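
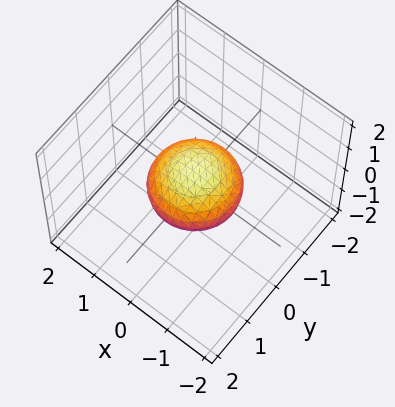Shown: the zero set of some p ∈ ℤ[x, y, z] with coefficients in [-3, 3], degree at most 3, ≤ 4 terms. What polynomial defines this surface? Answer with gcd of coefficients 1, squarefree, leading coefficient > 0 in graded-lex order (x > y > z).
First, deg p = 2.
Then, symmetries: rotational symmetry about the z-axis ⇒ p depends on x, y only through x² + y²; mirror symmetry z ↦ −z ⇒ only even powers of z.
Next, from the axis intercepts and sections: a circular section at z = 0 has radius exactly 1; among the integer gridlines, it crosses the x-axis at x ∈ {-1, 1}; among the integer gridlines, it crosses the y-axis at y ∈ {-1, 1}.
Finally, together with the visible shape, these determine p as stated.

x^2 + y^2 + 2*z^2 - 1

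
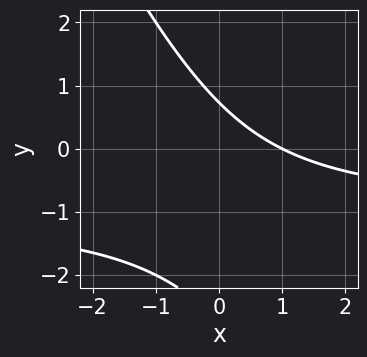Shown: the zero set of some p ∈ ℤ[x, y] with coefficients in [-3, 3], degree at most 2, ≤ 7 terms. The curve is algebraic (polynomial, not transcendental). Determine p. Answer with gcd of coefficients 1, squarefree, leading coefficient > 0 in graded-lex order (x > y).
(a) The degree is 2 — the shape is more complex than any degree-1 curve.
(b) From the visible intercepts: it meets the x-axis at x = 1 (among the integer gridlines).
(c) Putting this together gives p.

2*x*y + y^2 + 2*x + 2*y - 2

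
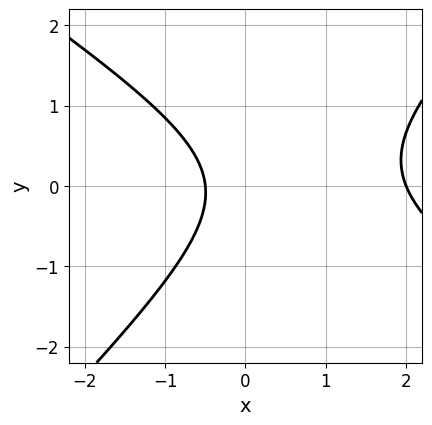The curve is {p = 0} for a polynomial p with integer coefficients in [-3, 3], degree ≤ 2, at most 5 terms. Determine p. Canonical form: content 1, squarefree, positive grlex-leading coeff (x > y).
2*x^2 + x*y - 3*y^2 - 3*x - 2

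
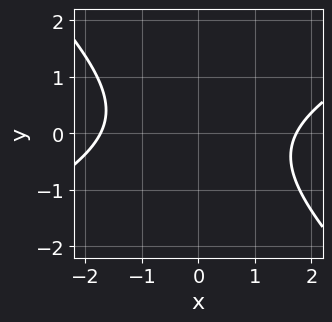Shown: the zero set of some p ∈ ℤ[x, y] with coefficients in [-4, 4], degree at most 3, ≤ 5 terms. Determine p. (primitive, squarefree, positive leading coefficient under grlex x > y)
x^2 - x*y - 2*y^2 - 3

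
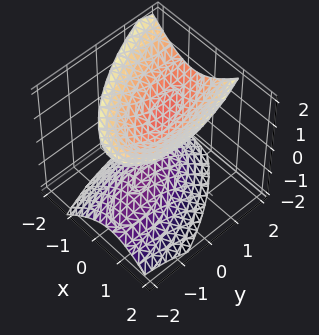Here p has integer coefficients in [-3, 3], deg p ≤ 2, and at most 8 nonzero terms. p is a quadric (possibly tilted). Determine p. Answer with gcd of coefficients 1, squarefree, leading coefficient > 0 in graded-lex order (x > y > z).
(a) There are 2 components.
(b) deg p = 2.
(c) From the visible intercepts: it misses every integer gridline on the x-axis; the surface avoids every integer y-axis point in the box.
(d) Together with the visible shape, these determine p as stated.

3*x^2 + 2*x*y + y^2 - y*z - 2*z^2 + 1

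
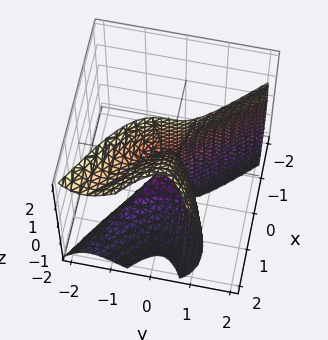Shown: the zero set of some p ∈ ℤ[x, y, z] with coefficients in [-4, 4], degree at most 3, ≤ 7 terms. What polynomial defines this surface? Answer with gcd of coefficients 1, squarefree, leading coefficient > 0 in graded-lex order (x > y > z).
The degree is 3 — a generic line meets the surface in up to 3 points.
From the axis intercepts and sections: one y-axis crossing is at y = 0; one x-axis crossing is at x = 0; every point of the z-axis in the box is on the surface.
The integer polynomial consistent with all of this is the stated p.

3*x*y^2 + x*z^2 + 3*y^3 - 3*x^2 - x*y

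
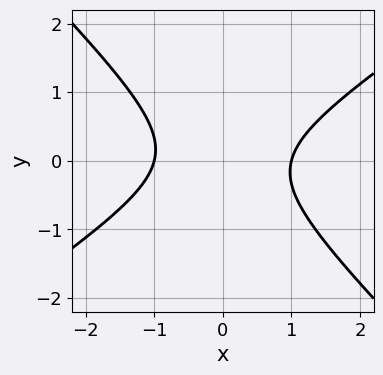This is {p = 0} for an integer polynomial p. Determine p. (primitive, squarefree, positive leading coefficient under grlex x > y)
Degree: the shape is more complex than any degree-1 curve, so deg p = 2.
Reading off the gridlines: among the integer gridlines, it crosses the x-axis at x ∈ {-1, 1}; no y-intercept at any integer in the box.
Solving for integer coefficients yields p as stated.

2*x^2 - x*y - 3*y^2 - 2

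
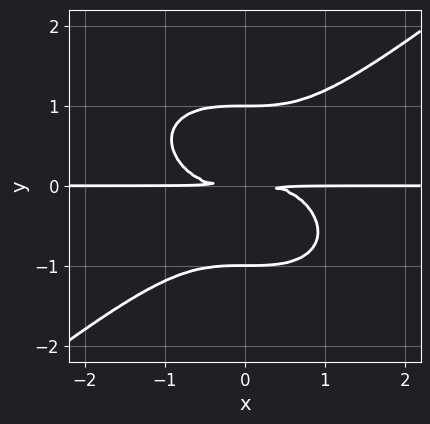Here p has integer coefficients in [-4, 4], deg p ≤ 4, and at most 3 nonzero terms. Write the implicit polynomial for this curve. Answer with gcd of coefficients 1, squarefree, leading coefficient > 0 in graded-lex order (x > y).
The degree is 4 — a generic line meets the curve in up to 4 points.
From the axis intercepts and sections: among the integer gridlines, it crosses the y-axis at y ∈ {-1, 1}; the visible x-axis segment lies entirely on the curve.
These observations pin down the coefficients.

x^3*y - 2*y^4 + 2*y^2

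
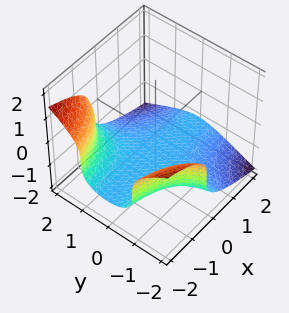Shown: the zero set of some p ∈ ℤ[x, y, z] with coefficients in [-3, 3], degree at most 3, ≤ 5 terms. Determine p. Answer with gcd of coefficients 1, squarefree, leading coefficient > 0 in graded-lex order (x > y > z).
x*y^2 + 2*z^3 + 2

(a) The degree is 3 — a generic line meets the surface in up to 3 points.
(b) Against the integer gridlines: it meets the z-axis at z = -1 (among the integer gridlines); it misses every integer gridline on the y-axis.
(c) Putting this together gives p.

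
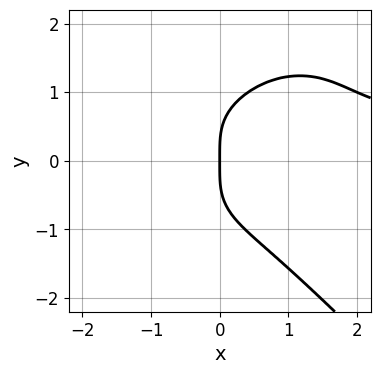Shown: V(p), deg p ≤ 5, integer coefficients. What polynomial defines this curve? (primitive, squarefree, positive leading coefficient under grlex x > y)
2*x^3*y + 2*y^4 - x^3 - 2*x*y^2 - 3*x

1. The degree is 4 — no degree-3 curve has this shape.
2. Checking where it meets the axes: it crosses the x-axis at the gridline x = 0; it meets the y-axis at y = 0 (among the integer gridlines).
3. Fitting integer coefficients to these (and the overall shape) gives p.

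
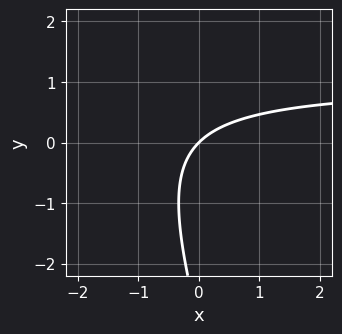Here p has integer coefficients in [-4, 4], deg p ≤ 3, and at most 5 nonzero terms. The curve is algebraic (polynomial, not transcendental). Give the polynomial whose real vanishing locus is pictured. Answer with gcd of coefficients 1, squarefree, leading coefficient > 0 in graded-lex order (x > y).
3*x*y + y^2 - 3*x + 3*y

First, deg p = 2. No degree-1 curve has this shape.
Then, reading off the gridlines: it meets the y-axis at y = 0 (among the integer gridlines); one x-axis crossing is at x = 0.
Finally, together with the visible shape, these determine p as stated.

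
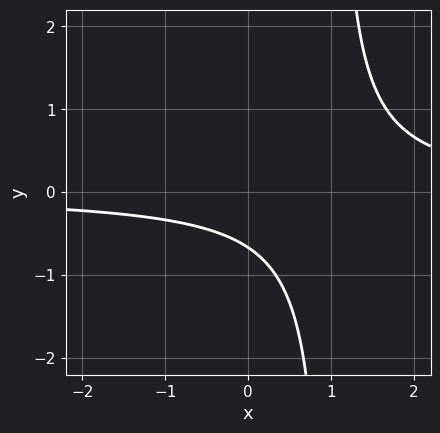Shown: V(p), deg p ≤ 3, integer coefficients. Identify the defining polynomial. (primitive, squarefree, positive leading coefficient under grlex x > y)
First, deg p = 2. The shape is more complex than any degree-1 curve.
Then, from the visible intercepts: no x-intercept at any integer in the box.
Finally, putting this together gives p.

3*x*y - 3*y - 2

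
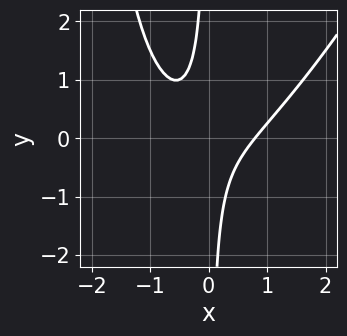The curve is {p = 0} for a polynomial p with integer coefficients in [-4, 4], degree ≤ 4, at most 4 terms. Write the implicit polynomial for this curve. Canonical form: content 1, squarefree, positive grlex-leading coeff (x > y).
(a) deg p = 3.
(b) From the visible intercepts: it misses every integer gridline on the y-axis.
(c) Assembling these constraints gives the stated polynomial.

2*x^3 - x^2*y - 3*x*y - 1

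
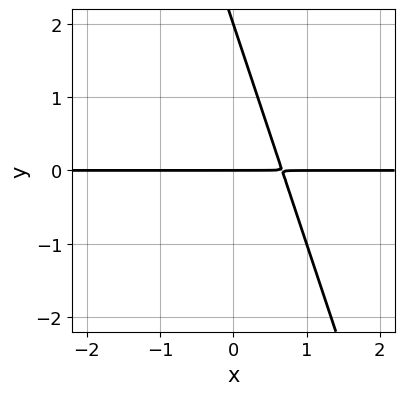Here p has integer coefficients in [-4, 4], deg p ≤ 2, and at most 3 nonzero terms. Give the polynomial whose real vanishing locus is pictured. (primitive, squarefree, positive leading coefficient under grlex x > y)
3*x*y + y^2 - 2*y

First, the degree is 2 — a generic line meets the curve in up to 2 points.
Then, against the integer gridlines: the y-axis gridline crossings are at y ∈ {0, 2}; the visible x-axis segment lies entirely on the curve.
Finally, together with the visible shape, these determine p as stated.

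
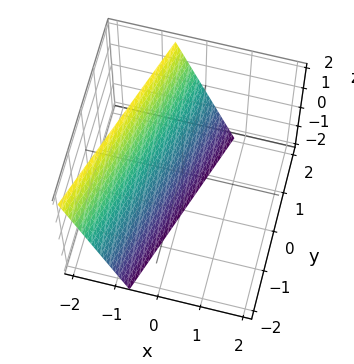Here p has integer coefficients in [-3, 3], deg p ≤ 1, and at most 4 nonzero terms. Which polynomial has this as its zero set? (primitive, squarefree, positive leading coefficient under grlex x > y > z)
Degree: every cross-section is a straight line — this is a plane, so deg p = 1.
Checking where it meets the axes: it crosses the y-axis at the gridline y = 2; one z-axis crossing is at z = -2.
Assembling these constraints gives the stated polynomial.

3*x - y + z + 2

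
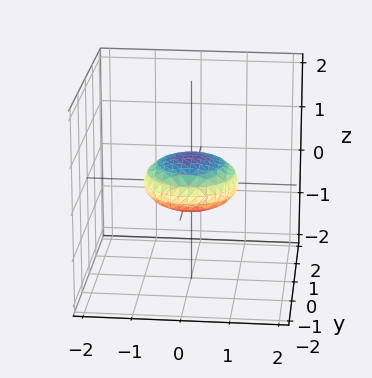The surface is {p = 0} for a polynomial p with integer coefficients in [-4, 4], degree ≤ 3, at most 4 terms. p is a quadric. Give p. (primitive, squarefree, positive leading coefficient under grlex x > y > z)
1. The degree is 2 — a closed, bounded, convex surface; a quadric.
2. Symmetries: the z-axis is an axis of rotation, so x and y enter only as x² + y²; mirror symmetry z ↦ −z ⇒ only even powers of z.
3. Observable constraints: a circular section at z = 0 has radius exactly 1; among the integer gridlines, it crosses the x-axis at x ∈ {-1, 1}; the y-axis gridline crossings are at y ∈ {-1, 1}.
4. Matching integer coefficients to the picture gives p.

x^2 + y^2 + 3*z^2 - 1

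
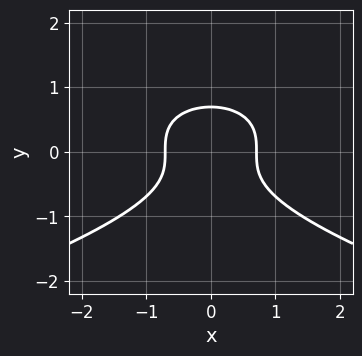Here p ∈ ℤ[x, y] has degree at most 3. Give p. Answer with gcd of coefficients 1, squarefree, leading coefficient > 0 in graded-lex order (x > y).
First, degree: the shape is more complex than any degree-2 curve, so deg p = 3.
Then, symmetries: it's symmetric under x → −x, forcing even powers of x.
Finally, solving for integer coefficients yields p as stated.

3*y^3 + 2*x^2 - 1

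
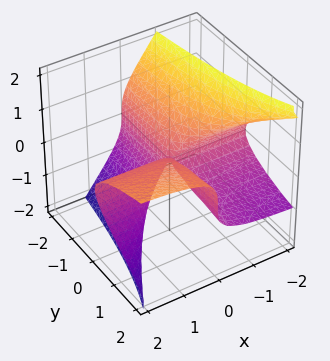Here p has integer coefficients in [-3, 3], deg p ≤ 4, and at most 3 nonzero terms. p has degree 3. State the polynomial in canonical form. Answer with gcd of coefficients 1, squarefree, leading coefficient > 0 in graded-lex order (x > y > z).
3*x*z^2 + 2*z^3 - 2*x*y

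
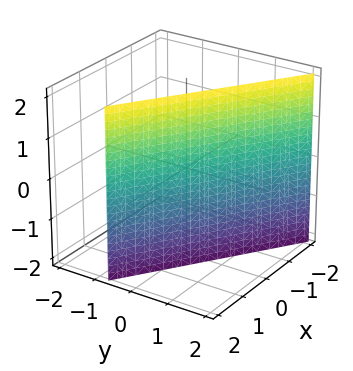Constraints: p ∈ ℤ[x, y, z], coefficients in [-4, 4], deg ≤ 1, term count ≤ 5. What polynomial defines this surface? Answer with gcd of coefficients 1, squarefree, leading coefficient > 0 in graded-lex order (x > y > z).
2*x + 3*y - 2

1. deg p = 1. The surface is flat (a plane).
2. Checking where it meets the axes: it meets the x-axis at x = 1 (among the integer gridlines); no z-intercept at any integer in the box.
3. Assembling these constraints gives the stated polynomial.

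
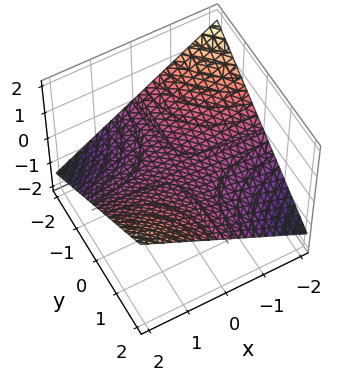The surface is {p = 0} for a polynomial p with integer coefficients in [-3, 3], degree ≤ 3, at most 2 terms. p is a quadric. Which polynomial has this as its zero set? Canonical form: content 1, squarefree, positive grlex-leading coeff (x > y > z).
x*y - 3*z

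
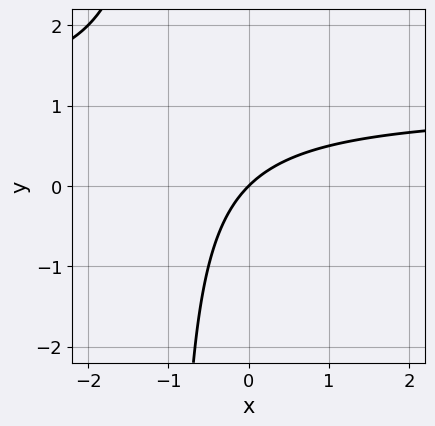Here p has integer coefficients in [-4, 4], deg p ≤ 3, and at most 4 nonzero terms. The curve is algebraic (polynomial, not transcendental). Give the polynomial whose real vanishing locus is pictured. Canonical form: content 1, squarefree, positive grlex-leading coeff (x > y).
First, degree: no degree-1 curve has this shape, so deg p = 2.
Then, from the visible intercepts: one x-axis crossing is at x = 0; it crosses the y-axis at the gridline y = 0.
Finally, the integer polynomial consistent with all of this is the stated p.

x*y - x + y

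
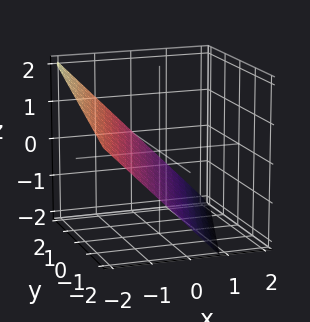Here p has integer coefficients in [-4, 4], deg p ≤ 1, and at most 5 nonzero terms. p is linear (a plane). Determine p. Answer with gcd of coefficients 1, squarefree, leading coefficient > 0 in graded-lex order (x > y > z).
3*x - y + 3*z + 2

1. The degree is 1 — the surface is flat (a plane).
2. From the visible intercepts: it meets the y-axis at y = 2 (among the integer gridlines).
3. Together with the visible shape, these determine p as stated.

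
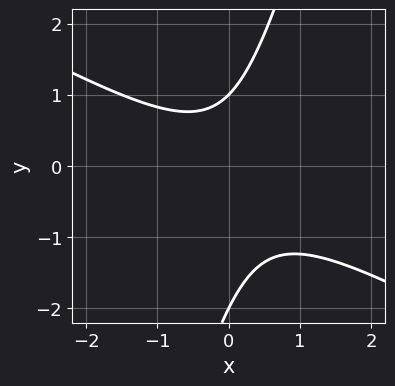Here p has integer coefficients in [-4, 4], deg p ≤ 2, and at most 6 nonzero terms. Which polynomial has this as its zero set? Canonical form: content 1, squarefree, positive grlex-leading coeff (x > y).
2*x^2 + 3*x*y - y^2 - y + 2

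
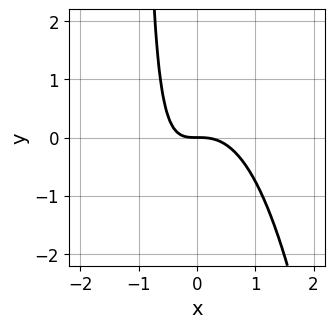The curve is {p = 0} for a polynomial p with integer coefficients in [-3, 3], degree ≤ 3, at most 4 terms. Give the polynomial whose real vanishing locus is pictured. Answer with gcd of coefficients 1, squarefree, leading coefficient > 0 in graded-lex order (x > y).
3*x^3 + 2*x*y + 2*y

1. The degree is 3 — a generic line meets the curve in up to 3 points.
2. Observable constraints: one y-axis crossing is at y = 0; one x-axis crossing is at x = 0.
3. These observations pin down the coefficients.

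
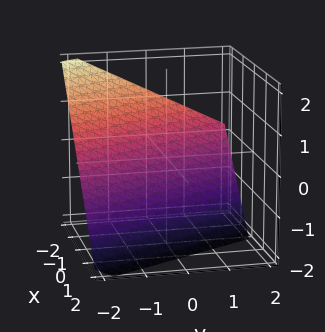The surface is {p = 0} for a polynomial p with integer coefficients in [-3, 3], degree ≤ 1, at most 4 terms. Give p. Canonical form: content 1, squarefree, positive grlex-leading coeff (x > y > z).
1. The degree is 1 — every cross-section is a straight line — this is a plane.
2. Reading off the gridlines: it crosses the y-axis at the gridline y = -2; it crosses the z-axis at the gridline z = -1; one x-axis crossing is at x = -1.
3. Putting this together gives p.

2*x + y + 2*z + 2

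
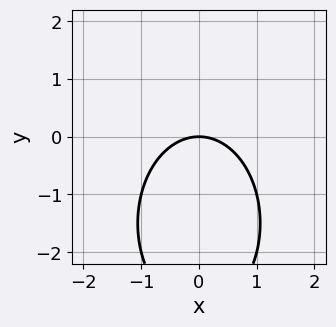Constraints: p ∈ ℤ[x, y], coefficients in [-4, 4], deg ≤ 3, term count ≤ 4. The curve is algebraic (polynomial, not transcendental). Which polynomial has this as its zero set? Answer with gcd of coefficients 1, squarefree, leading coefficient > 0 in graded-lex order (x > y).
2*x^2 + y^2 + 3*y

First, degree: the shape is more complex than any degree-1 curve, so deg p = 2.
Next, symmetries: the x ↦ −x reflection is a symmetry, so x appears only in even powers.
Then, observable constraints: it crosses the y-axis at the gridline y = 0; it crosses the x-axis at the gridline x = 0.
Finally, these observations pin down the coefficients.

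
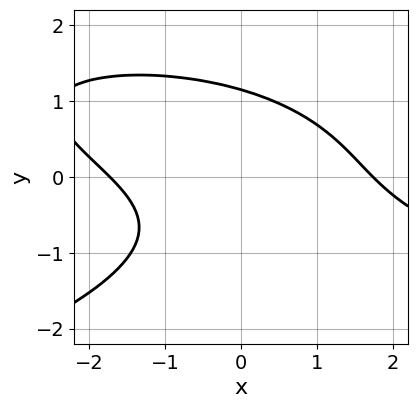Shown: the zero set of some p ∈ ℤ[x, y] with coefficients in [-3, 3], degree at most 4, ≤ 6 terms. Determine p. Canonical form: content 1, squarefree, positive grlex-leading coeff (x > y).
(a) The degree is 3 — no degree-2 curve has this shape.
(b) Solving for integer coefficients yields p as stated.

2*y^3 + x^2 + 2*x*y - 3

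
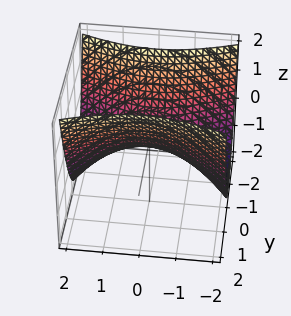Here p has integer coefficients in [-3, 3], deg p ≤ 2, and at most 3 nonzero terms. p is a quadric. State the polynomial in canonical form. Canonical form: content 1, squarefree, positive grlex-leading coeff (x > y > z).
The degree is 2 — a saddle surface; a quadric.
Symmetries: it's symmetric under y → −y, forcing even powers of y; the x ↦ −x reflection is a symmetry, so x appears only in even powers.
From the visible intercepts: it meets the x-axis at x = 0 (among the integer gridlines); one y-axis crossing is at y = 0; it meets the z-axis at z = 0 (among the integer gridlines).
Putting this together gives p.

x^2 - 3*y^2 + 3*z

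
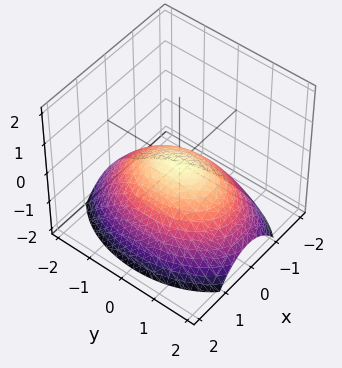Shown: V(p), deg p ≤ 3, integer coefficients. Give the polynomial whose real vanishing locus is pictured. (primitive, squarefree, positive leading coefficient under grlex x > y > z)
First, degree: a paraboloid; a quadric, so deg p = 2.
Next, symmetries: the x ↦ −x reflection is a symmetry, so x appears only in even powers; it's symmetric under y → −y, forcing even powers of y.
Next, from the visible intercepts: it meets the x-axis at x = 0 (among the integer gridlines); it meets the z-axis at z = 0 (among the integer gridlines); it crosses the y-axis at the gridline y = 0.
Finally, assembling these constraints gives the stated polynomial.

2*x^2 + y^2 + 3*z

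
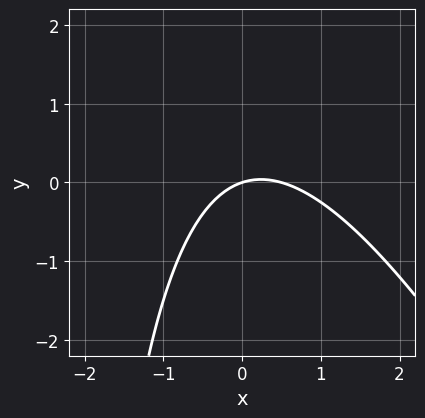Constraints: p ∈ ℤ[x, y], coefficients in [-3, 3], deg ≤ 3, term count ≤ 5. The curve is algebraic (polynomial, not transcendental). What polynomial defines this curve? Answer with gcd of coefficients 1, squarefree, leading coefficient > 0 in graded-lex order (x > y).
The degree is 2 — the shape is more complex than any degree-1 curve.
Observable constraints: one y-axis crossing is at y = 0; it crosses the x-axis at the gridline x = 0.
Together with the visible shape, these determine p as stated.

2*x^2 + x*y - x + 3*y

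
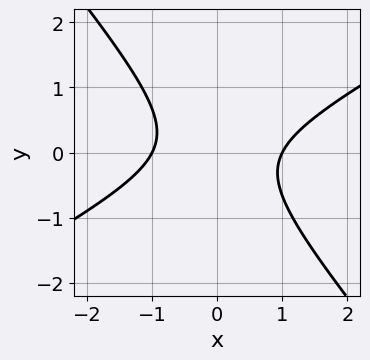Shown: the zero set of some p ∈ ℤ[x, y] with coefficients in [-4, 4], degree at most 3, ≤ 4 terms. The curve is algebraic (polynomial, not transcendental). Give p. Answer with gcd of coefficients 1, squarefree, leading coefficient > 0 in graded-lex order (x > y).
(a) deg p = 2. A generic line meets the curve in up to 2 points.
(b) Observable constraints: no y-intercept at any integer in the box; among the integer gridlines, it crosses the x-axis at x ∈ {-1, 1}.
(c) Fitting integer coefficients to these (and the overall shape) gives p.

2*x^2 - 2*x*y - 3*y^2 - 2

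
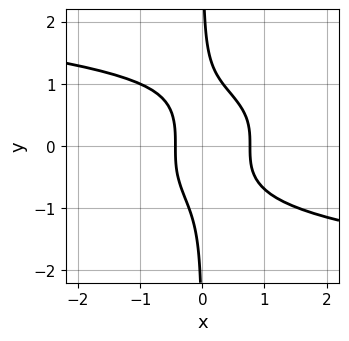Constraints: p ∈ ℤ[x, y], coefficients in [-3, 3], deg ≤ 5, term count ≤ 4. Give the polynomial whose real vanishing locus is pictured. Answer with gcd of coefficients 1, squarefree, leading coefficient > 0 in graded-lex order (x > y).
3*x*y^3 + 3*x^2 - x - 1

First, deg p = 4.
Next, checking where it meets the axes: no y-intercept at any integer in the box.
Finally, putting this together gives p.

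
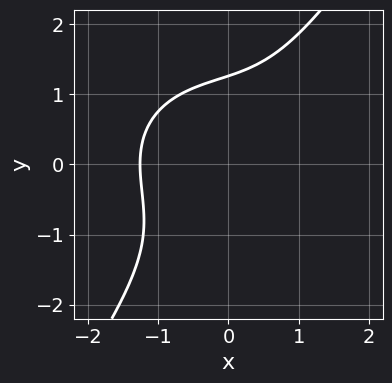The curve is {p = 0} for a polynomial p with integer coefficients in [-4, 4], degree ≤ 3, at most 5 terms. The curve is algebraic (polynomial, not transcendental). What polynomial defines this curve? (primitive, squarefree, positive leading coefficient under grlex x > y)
The degree is 3 — no degree-2 curve has this shape.
Solving for integer coefficients yields p as stated.

x^3 + x*y^2 - y^3 + 2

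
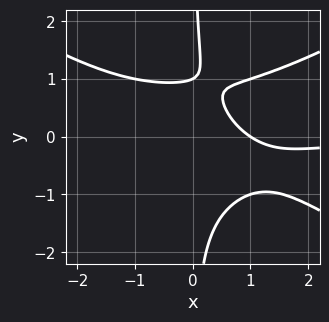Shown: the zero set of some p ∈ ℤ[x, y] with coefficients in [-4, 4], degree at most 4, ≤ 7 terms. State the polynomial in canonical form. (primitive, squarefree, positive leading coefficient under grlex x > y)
x^3*y - 3*x*y^3 + 2*x + 2*y - 2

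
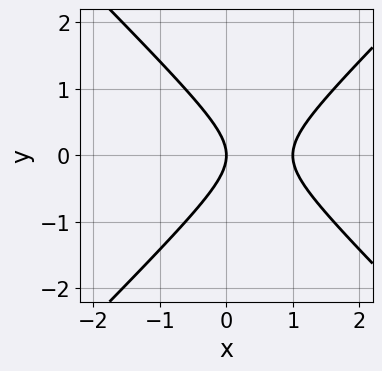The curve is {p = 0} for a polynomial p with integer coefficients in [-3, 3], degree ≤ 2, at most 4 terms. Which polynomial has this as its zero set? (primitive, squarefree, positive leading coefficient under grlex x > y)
1. deg p = 2.
2. Symmetries: it's symmetric under y → −y, forcing even powers of y.
3. Checking where it meets the axes: the x-axis gridline crossings are at x ∈ {0, 1}; it meets the y-axis at y = 0 (among the integer gridlines).
4. Solving for integer coefficients yields p as stated.

x^2 - y^2 - x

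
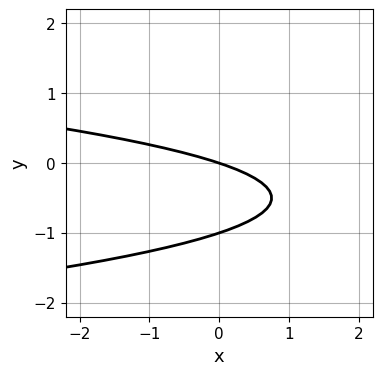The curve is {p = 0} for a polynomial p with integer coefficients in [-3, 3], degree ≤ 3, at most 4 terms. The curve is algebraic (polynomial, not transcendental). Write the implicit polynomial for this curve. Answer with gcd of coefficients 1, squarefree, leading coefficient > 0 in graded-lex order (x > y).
3*y^2 + x + 3*y

1. The degree is 2 — no degree-1 curve has this shape.
2. Against the integer gridlines: the y-axis gridline crossings are at y ∈ {-1, 0}; it crosses the x-axis at the gridline x = 0.
3. Together with the visible shape, these determine p as stated.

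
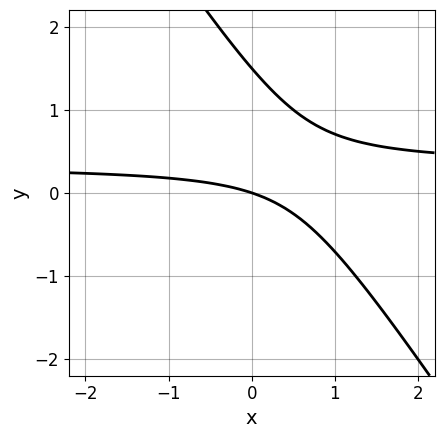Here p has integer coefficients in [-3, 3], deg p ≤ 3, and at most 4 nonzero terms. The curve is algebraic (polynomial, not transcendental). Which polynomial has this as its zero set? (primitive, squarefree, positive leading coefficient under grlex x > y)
3*x*y + 2*y^2 - x - 3*y

(a) Degree: a generic line meets the curve in up to 2 points, so deg p = 2.
(b) Observable constraints: it crosses the y-axis at the gridline y = 0; it meets the x-axis at x = 0 (among the integer gridlines).
(c) These observations pin down the coefficients.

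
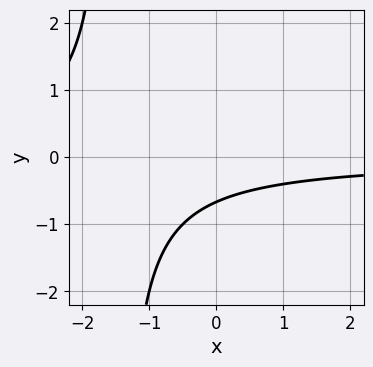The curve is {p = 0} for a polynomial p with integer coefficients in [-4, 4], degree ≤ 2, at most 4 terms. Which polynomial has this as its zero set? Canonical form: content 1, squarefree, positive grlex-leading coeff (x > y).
2*x*y + 3*y + 2

The degree is 2 — no degree-1 curve has this shape.
Reading off the gridlines: it misses every integer gridline on the x-axis.
Matching integer coefficients to the picture gives p.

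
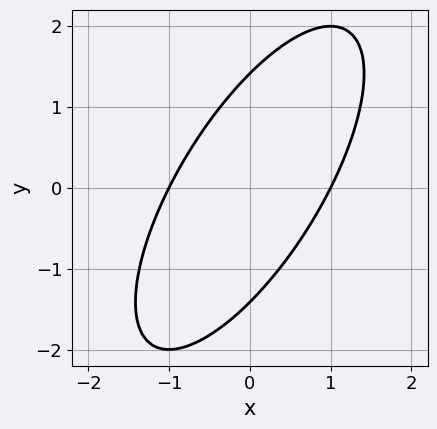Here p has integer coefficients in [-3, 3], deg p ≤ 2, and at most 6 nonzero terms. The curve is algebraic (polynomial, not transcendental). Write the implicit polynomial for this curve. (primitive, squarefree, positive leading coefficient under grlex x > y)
2*x^2 - 2*x*y + y^2 - 2

First, the degree is 2 — no degree-1 curve has this shape.
Then, from the visible intercepts: the x-axis gridline crossings are at x ∈ {-1, 1}.
Finally, fitting integer coefficients to these (and the overall shape) gives p.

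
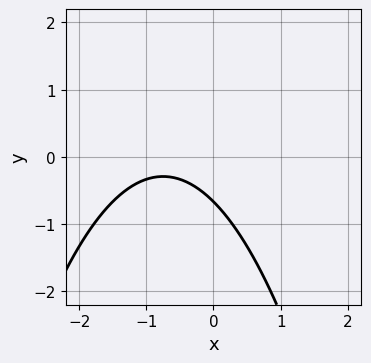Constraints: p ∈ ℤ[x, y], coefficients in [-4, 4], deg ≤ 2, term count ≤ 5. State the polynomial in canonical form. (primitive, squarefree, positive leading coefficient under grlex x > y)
(a) deg p = 2. A generic line meets the curve in up to 2 points.
(b) From the visible intercepts: the curve avoids every integer x-axis point in the box.
(c) These observations pin down the coefficients.

2*x^2 + 3*x + 3*y + 2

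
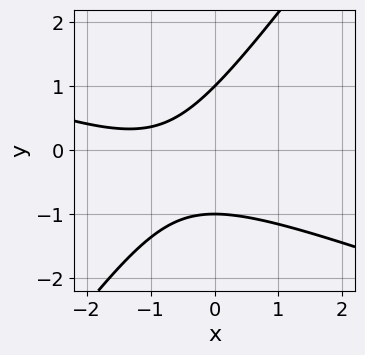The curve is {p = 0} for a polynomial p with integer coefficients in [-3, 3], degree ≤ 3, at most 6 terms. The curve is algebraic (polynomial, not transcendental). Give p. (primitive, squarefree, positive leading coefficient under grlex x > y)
(a) The degree is 2 — the shape is more complex than any degree-1 curve.
(b) From the axis intercepts and sections: it misses every integer gridline on the x-axis; the y-axis gridline crossings are at y ∈ {-1, 1}.
(c) Solving for integer coefficients yields p as stated.

x^2 + 2*x*y - 2*y^2 + 2*x + 2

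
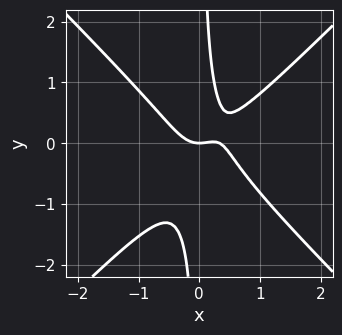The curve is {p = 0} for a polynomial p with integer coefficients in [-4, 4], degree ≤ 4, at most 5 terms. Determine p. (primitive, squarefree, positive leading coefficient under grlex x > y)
3*x^3 - 3*x*y^2 - x^2 - x*y + y

(a) The degree is 3 — the shape is more complex than any degree-2 curve.
(b) Observable constraints: it crosses the y-axis at the gridline y = 0; it crosses the x-axis at the gridline x = 0.
(c) The integer polynomial consistent with all of this is the stated p.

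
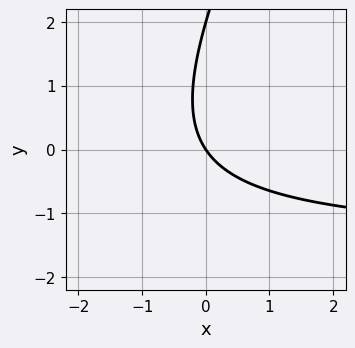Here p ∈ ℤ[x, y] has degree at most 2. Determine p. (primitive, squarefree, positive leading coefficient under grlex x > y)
(a) The degree is 2 — no degree-1 curve has this shape.
(b) Observable constraints: one x-axis crossing is at x = 0; the y-axis gridline crossings are at y ∈ {0, 2}.
(c) Solving for integer coefficients yields p as stated.

2*x*y - y^2 + 3*x + 2*y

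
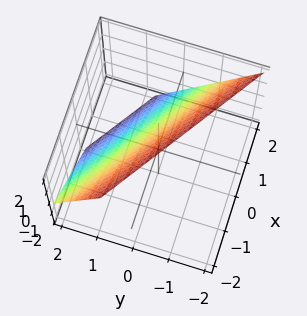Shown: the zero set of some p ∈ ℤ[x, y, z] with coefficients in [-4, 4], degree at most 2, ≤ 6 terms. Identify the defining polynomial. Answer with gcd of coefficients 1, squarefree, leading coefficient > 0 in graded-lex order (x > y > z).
2*x + 3*y + 2*z - 2

1. Degree: the surface is flat (a plane), so deg p = 1.
2. Observable constraints: it meets the z-axis at z = 1 (among the integer gridlines); it meets the x-axis at x = 1 (among the integer gridlines).
3. These observations pin down the coefficients.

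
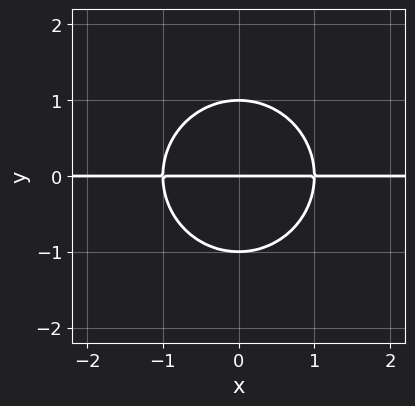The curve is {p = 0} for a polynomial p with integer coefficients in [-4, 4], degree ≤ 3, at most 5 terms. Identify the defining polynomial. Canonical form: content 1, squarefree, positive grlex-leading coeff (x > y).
x^2*y + y^3 - y

deg p = 3. No degree-2 curve has this shape.
Symmetries: mirror symmetry x ↦ −x ⇒ only even powers of x.
Checking where it meets the axes: among the integer gridlines, it crosses the y-axis at y ∈ {-1, 0, 1}; the visible x-axis segment lies entirely on the curve.
Fitting integer coefficients to these (and the overall shape) gives p.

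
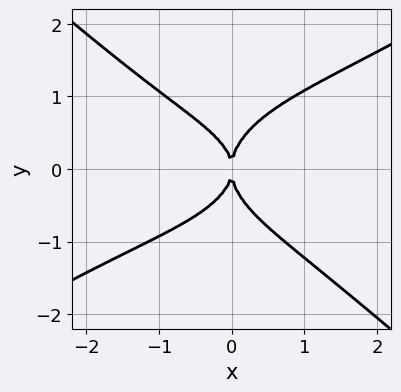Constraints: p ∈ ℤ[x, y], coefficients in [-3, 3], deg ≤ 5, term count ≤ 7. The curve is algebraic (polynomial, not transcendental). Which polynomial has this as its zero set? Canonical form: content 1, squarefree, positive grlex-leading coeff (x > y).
x^4 - x^3*y - 3*y^4 + x*y^2 + 3*x^2

Degree: the shape is more complex than any degree-3 curve, so deg p = 4.
Observable constraints: it crosses the y-axis at the gridline y = 0; one x-axis crossing is at x = 0.
Together with the visible shape, these determine p as stated.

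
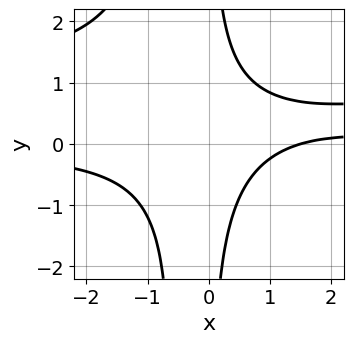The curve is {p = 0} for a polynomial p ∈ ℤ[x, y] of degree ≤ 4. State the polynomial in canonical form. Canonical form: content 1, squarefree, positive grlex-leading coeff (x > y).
3*x^2*y^2 - 3*x^2*y + 2*x*y^2 + 2*x - 3

1. Degree: no degree-3 curve has this shape, so deg p = 4.
2. Against the integer gridlines: it misses every integer gridline on the y-axis.
3. Fitting integer coefficients to these (and the overall shape) gives p.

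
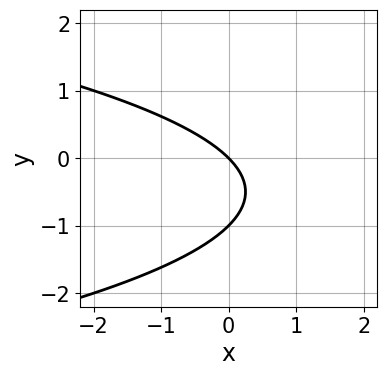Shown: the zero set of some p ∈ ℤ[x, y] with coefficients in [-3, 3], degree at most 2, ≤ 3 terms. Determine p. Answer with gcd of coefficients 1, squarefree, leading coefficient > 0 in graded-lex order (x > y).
y^2 + x + y

(a) Degree: a generic line meets the curve in up to 2 points, so deg p = 2.
(b) From the visible intercepts: among the integer gridlines, it crosses the y-axis at y ∈ {-1, 0}; it crosses the x-axis at the gridline x = 0.
(c) Solving for integer coefficients yields p as stated.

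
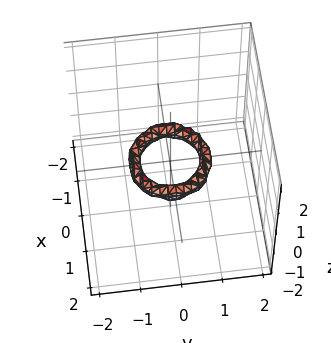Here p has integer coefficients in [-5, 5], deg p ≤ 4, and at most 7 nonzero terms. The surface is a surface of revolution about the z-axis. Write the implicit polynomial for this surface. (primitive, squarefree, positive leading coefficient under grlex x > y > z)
(a) Degree: a generic line meets the surface in up to 4 points, so deg p = 4.
(b) Symmetries: rotational symmetry about the z-axis ⇒ p depends on x, y only through x² + y².
(c) Reading off the gridlines: a circular section at z = 0 has radius between 0 and 1; the y-axis gridline crossings are at y ∈ {-1, 1}; the surface avoids every integer z-axis point in the box; among the integer gridlines, it crosses the x-axis at x ∈ {-1, 1}.
(d) Putting this together gives p.

2*x^4 + 4*x^2*y^2 + 2*y^4 - 3*x^2 - 3*y^2 + 2*z^2 + 1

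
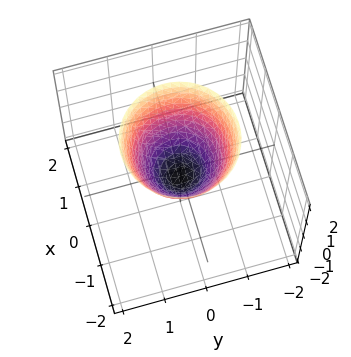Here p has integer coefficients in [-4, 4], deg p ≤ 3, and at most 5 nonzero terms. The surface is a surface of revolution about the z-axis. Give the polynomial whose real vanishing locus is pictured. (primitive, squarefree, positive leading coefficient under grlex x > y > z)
The degree is 2 — no degree-1 surface has this shape.
Symmetries: rotational symmetry about the z-axis ⇒ p depends on x, y only through x² + y².
From the visible intercepts: a circular section at z = 1 has radius exactly 1.
Putting this together gives p.

3*x^2 + 3*y^2 - 2*z - 1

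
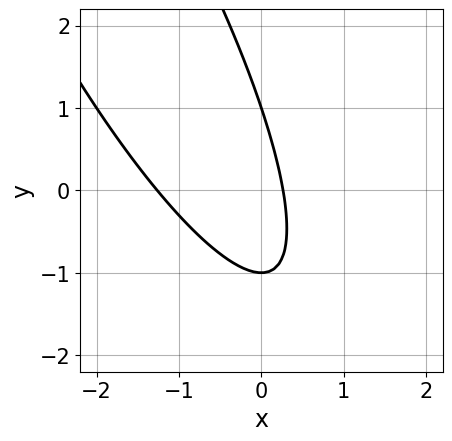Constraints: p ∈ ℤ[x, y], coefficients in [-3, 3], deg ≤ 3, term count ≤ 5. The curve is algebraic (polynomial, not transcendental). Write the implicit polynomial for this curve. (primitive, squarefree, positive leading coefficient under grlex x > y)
3*x^2 + 3*x*y + y^2 + 3*x - 1

(a) Degree: the shape is more complex than any degree-1 curve, so deg p = 2.
(b) Against the integer gridlines: among the integer gridlines, it crosses the y-axis at y ∈ {-1, 1}.
(c) Matching integer coefficients to the picture gives p.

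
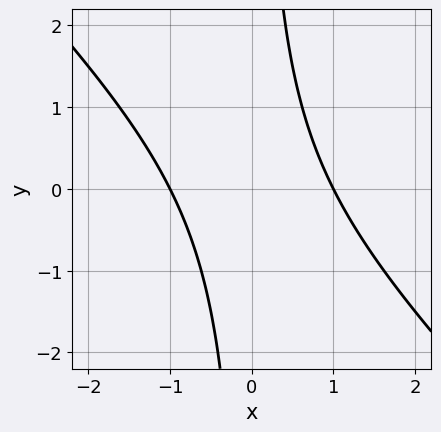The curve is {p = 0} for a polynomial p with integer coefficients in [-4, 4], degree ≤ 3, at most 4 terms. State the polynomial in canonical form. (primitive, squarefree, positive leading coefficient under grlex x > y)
1. Degree: no degree-1 curve has this shape, so deg p = 2.
2. Checking where it meets the axes: the x-axis gridline crossings are at x ∈ {-1, 1}; it misses every integer gridline on the y-axis.
3. Matching integer coefficients to the picture gives p.

x^2 + x*y - 1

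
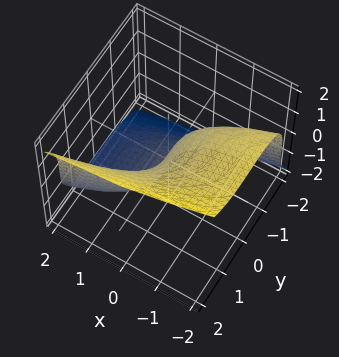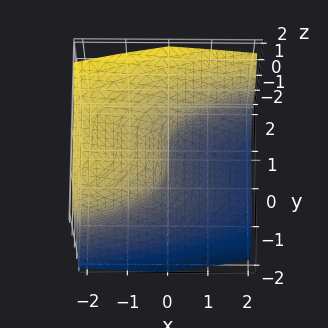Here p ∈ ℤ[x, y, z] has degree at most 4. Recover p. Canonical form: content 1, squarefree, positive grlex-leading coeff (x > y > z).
First, deg p = 3.
Next, observable constraints: one z-axis crossing is at z = 0; it meets the y-axis at y = 0 (among the integer gridlines); it meets the x-axis at x = 0 (among the integer gridlines).
Finally, putting this together gives p.

y^3 - z^3 - 2*x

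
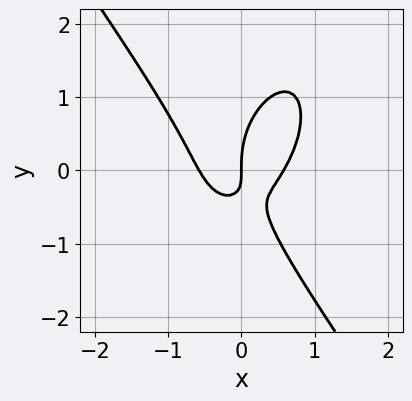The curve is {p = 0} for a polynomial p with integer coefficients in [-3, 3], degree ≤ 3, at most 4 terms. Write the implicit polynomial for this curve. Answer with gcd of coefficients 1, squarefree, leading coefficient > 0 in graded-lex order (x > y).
3*x^3 + y^3 - 2*x*y - x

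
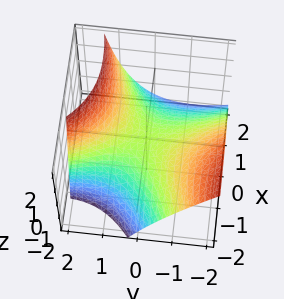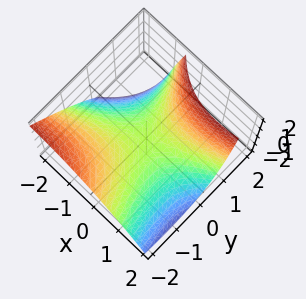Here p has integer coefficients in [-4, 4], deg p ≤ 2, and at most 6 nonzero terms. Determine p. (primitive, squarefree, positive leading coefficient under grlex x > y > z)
deg p = 2. The shape is more complex than any degree-1 surface.
From the visible intercepts: it crosses the y-axis at the gridline y = 0; it crosses the z-axis at the gridline z = 0; it meets the x-axis at x = 0 (among the integer gridlines).
Together with the visible shape, these determine p as stated.

x^2 - 2*x*y - y^2 - y*z + 3*z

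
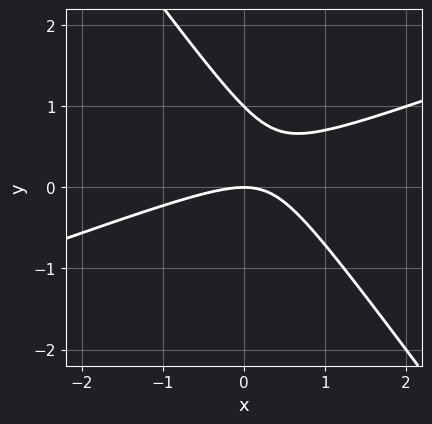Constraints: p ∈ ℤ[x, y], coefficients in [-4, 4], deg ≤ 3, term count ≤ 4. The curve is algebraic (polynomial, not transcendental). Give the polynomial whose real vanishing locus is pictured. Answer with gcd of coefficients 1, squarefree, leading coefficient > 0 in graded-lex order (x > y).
x^2 - 2*x*y - 2*y^2 + 2*y

(a) The degree is 2 — a generic line meets the curve in up to 2 points.
(b) From the axis intercepts and sections: it meets the x-axis at x = 0 (among the integer gridlines); the y-axis gridline crossings are at y ∈ {0, 1}.
(c) Together with the visible shape, these determine p as stated.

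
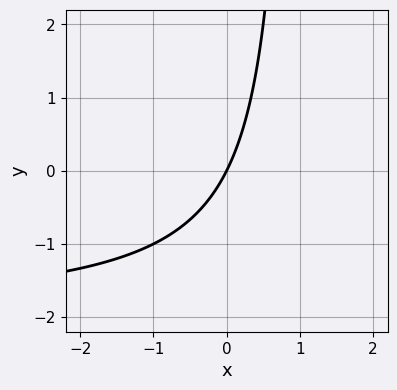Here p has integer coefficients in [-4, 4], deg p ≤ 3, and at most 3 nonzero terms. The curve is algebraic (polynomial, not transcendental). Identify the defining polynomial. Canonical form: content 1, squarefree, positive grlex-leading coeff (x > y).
x*y + 2*x - y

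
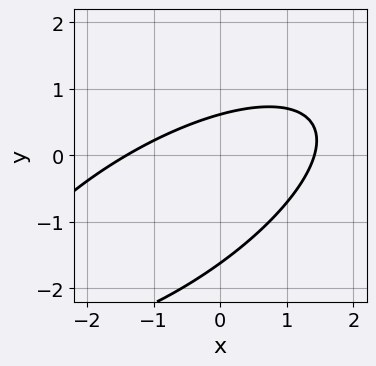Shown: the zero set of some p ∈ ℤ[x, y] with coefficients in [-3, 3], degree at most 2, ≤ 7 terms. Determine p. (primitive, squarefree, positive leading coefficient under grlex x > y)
x^2 - 2*x*y + 2*y^2 + 2*y - 2

First, degree: the shape is more complex than any degree-1 curve, so deg p = 2.
Finally, solving for integer coefficients yields p as stated.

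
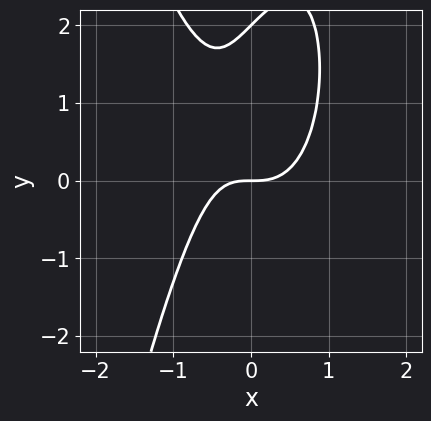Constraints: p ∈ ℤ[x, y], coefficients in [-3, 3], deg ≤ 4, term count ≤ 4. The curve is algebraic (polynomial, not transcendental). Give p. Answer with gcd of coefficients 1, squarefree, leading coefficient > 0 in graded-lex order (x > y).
deg p = 3. The shape is more complex than any degree-2 curve.
From the axis intercepts and sections: the y-axis gridline crossings are at y ∈ {0, 2}; one x-axis crossing is at x = 0.
Putting this together gives p.

3*x^3 - x*y + y^2 - 2*y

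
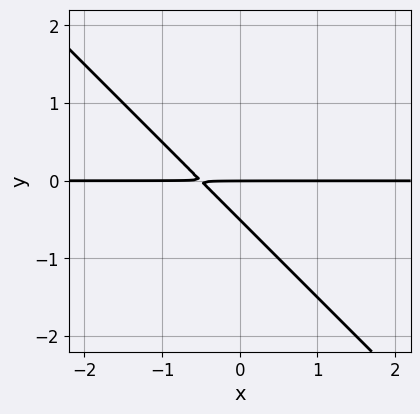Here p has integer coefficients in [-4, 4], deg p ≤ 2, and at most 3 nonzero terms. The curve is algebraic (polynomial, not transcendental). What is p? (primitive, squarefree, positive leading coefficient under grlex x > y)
2*x*y + 2*y^2 + y

1. The degree is 2 — the shape is more complex than any degree-1 curve.
2. From the visible intercepts: every point of the x-axis in the box is on the curve; one y-axis crossing is at y = 0.
3. Matching integer coefficients to the picture gives p.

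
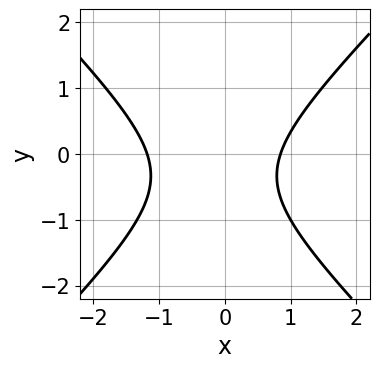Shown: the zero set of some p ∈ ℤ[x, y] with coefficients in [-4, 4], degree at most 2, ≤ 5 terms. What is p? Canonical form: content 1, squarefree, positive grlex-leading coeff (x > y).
3*x^2 - 3*y^2 + x - 2*y - 3

The degree is 2 — no degree-1 curve has this shape.
From the visible intercepts: no y-intercept at any integer in the box.
Solving for integer coefficients yields p as stated.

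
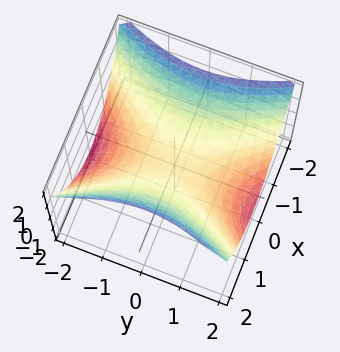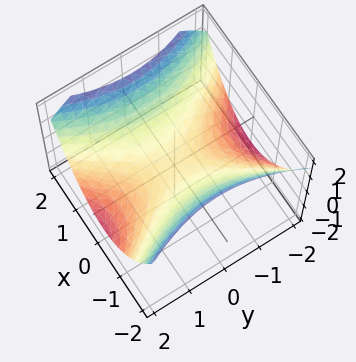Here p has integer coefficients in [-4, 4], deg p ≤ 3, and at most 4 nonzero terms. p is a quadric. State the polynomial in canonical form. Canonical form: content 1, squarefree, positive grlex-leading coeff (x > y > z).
2*x^2 - y^2 - 3*z

1. The degree is 2 — a saddle surface; a quadric.
2. Symmetries: mirror symmetry x ↦ −x ⇒ only even powers of x; the y ↦ −y reflection is a symmetry, so y appears only in even powers.
3. From the visible intercepts: one x-axis crossing is at x = 0; it meets the z-axis at z = 0 (among the integer gridlines); it meets the y-axis at y = 0 (among the integer gridlines).
4. Solving for integer coefficients yields p as stated.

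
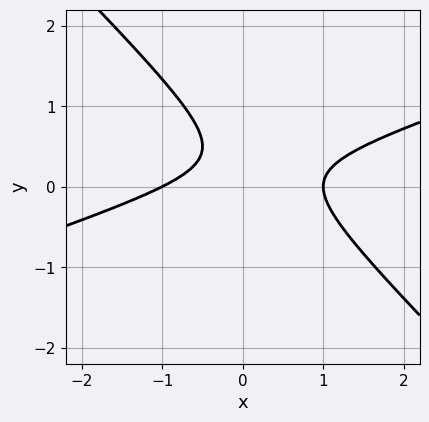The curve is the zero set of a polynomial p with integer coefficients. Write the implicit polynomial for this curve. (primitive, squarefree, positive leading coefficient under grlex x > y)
x^2 - 2*x*y - 3*y^2 + 2*y - 1

First, deg p = 2. No degree-1 curve has this shape.
Then, observable constraints: it misses every integer gridline on the y-axis; the x-axis gridline crossings are at x ∈ {-1, 1}.
Finally, putting this together gives p.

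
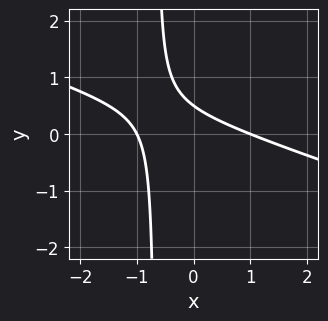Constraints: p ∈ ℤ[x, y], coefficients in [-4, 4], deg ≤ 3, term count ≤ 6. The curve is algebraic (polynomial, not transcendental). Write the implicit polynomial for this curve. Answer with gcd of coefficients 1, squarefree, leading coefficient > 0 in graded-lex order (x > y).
1. The degree is 2 — the shape is more complex than any degree-1 curve.
2. From the visible intercepts: among the integer gridlines, it crosses the x-axis at x ∈ {-1, 1}.
3. Matching integer coefficients to the picture gives p.

x^2 + 3*x*y + 2*y - 1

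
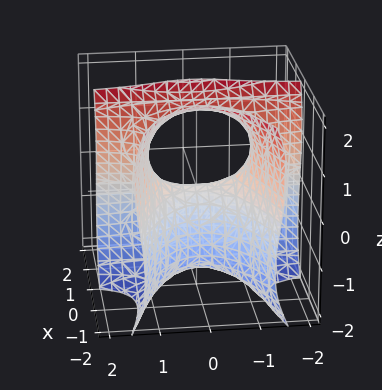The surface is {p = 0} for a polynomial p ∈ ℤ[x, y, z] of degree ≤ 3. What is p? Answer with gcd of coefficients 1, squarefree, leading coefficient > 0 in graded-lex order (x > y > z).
3*x*y^2 - z^3 + 3*x^2 - y^2 + 3*z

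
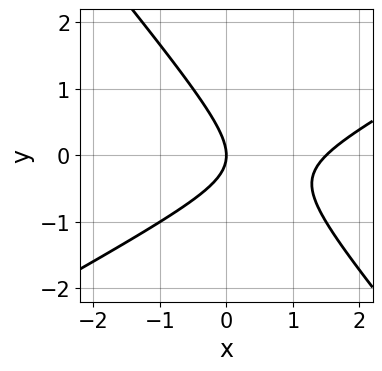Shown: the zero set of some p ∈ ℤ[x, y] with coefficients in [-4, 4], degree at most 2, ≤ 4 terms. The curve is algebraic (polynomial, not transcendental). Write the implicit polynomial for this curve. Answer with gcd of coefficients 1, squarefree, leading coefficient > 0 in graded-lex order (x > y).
First, deg p = 2. A generic line meets the curve in up to 2 points.
Next, against the integer gridlines: it crosses the x-axis at the gridline x = 0; it meets the y-axis at y = 0 (among the integer gridlines).
Finally, these observations pin down the coefficients.

2*x^2 - 2*x*y - 3*y^2 - 3*x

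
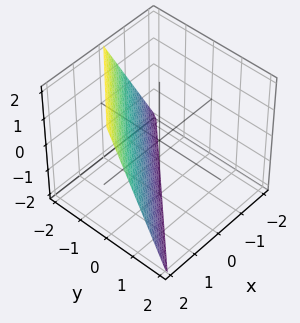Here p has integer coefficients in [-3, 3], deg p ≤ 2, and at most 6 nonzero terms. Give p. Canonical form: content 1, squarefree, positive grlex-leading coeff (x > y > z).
deg p = 1. Every cross-section is a straight line — this is a plane.
Checking where it meets the axes: one x-axis crossing is at x = 1; it crosses the y-axis at the gridline y = -1; it crosses the z-axis at the gridline z = -2.
Fitting integer coefficients to these (and the overall shape) gives p.

2*x - 2*y - z - 2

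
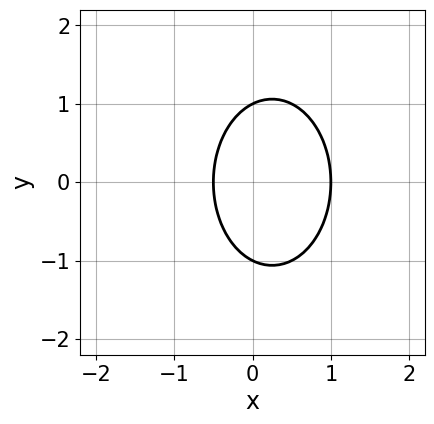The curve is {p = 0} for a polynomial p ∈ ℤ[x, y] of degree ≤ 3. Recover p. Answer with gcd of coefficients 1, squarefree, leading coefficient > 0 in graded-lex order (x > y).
2*x^2 + y^2 - x - 1

First, degree: the shape is more complex than any degree-1 curve, so deg p = 2.
Then, symmetries: mirror symmetry y ↦ −y ⇒ only even powers of y.
Then, from the visible intercepts: one x-axis crossing is at x = 1; the y-axis gridline crossings are at y ∈ {-1, 1}.
Finally, matching integer coefficients to the picture gives p.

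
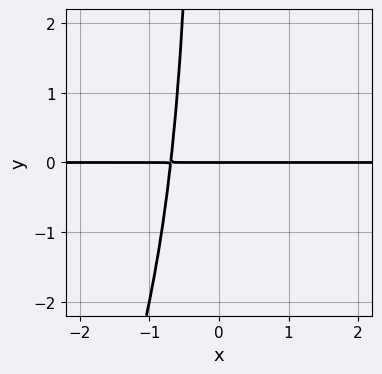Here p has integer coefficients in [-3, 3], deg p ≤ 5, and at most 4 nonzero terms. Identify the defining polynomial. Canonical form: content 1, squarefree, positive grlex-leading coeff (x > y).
(a) deg p = 4. The shape is more complex than any degree-3 curve.
(b) From the visible intercepts: one y-axis crossing is at y = 0; every point of the x-axis in the box is on the curve.
(c) Matching integer coefficients to the picture gives p.

3*x^3*y - x^2*y^2 + y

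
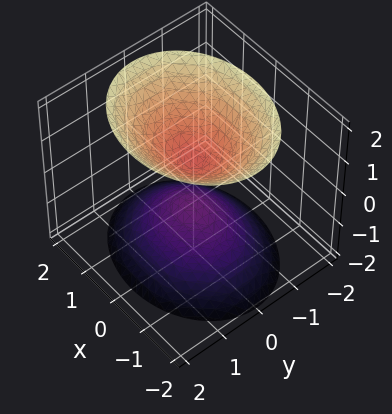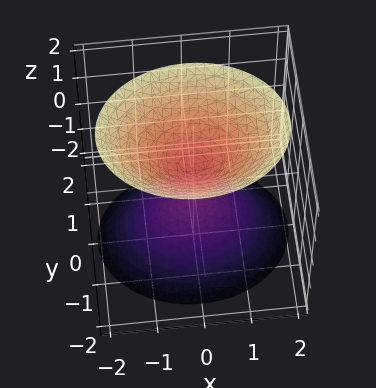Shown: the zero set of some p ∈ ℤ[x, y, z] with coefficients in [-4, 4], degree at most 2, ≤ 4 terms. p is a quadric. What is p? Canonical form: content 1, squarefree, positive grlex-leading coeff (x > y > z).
(a) The picture has 2 separate pieces. They look like related sheets of one shape, so recover p as a whole.
(b) deg p = 2. Two sheets facing apart; a quadric.
(c) Symmetries: mirror symmetry z ↦ −z ⇒ only even powers of z; mirror symmetry y ↦ −y ⇒ only even powers of y; the x ↦ −x reflection is a symmetry, so x appears only in even powers.
(d) Reading off the gridlines: the surface avoids every integer y-axis point in the box; it misses every integer gridline on the x-axis.
(e) Putting this together gives p.

2*x^2 + 3*y^2 - 2*z^2 + 1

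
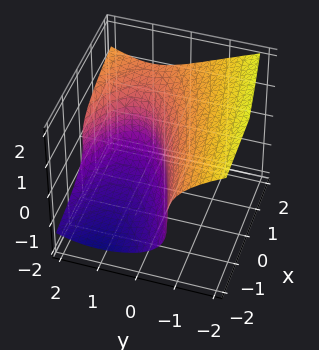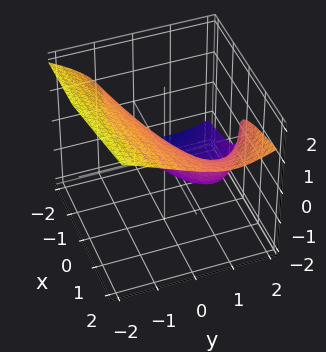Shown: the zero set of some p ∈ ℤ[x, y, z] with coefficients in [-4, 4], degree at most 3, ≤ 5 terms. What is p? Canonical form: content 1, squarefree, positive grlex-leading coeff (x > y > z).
1. Degree: a generic line meets the surface in up to 3 points, so deg p = 3.
2. Reading off the gridlines: it crosses the z-axis at the gridline z = 0; it crosses the x-axis at the gridline x = 0.
3. Matching integer coefficients to the picture gives p. Check: (0, 2, 0) on the y-axis lies on the surface, and p(0, 2, 0) = 0. ✓

z^3 - y^2 - x + 2*y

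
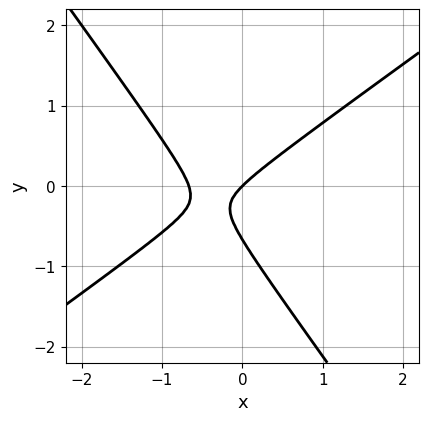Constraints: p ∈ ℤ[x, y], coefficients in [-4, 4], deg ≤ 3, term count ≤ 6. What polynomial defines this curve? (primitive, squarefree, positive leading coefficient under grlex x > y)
3*x^2 - 2*x*y - 3*y^2 + 2*x - 2*y

The degree is 2 — the shape is more complex than any degree-1 curve.
From the visible intercepts: one y-axis crossing is at y = 0; it meets the x-axis at x = 0 (among the integer gridlines).
Together with the visible shape, these determine p as stated.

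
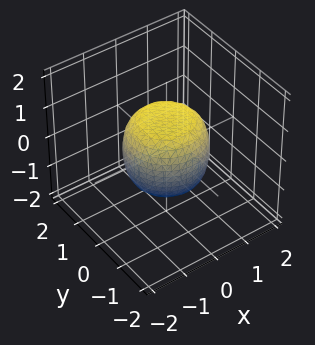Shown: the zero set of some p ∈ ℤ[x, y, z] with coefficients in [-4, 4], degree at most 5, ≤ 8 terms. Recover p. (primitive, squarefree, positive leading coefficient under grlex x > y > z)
1. Degree: the shape is more complex than any degree-3 surface, so deg p = 4.
2. Symmetries: every cross-section ⟂ z is a circle, so x, y appear only via x² + y².
3. Reading off the gridlines: a circular section at z = -1 has radius between 0 and 1; the z-axis gridline crossings are at z ∈ {-1, 1}.
4. Assembling these constraints gives the stated polynomial.

2*x^4 + 4*x^2*y^2 + 2*y^4 - x^2 - y^2 + 2*z^2 - 2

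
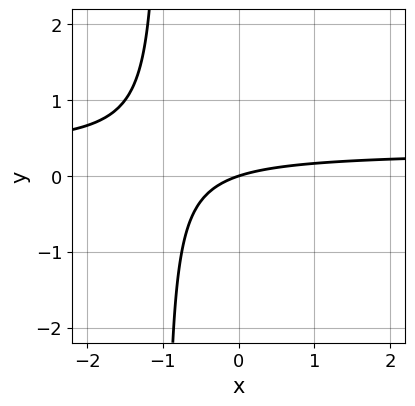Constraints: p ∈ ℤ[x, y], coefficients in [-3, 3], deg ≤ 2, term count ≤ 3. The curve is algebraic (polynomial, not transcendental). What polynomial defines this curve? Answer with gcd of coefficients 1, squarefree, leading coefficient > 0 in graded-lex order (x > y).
(a) deg p = 2. No degree-1 curve has this shape.
(b) Observable constraints: one x-axis crossing is at x = 0; it crosses the y-axis at the gridline y = 0.
(c) Matching integer coefficients to the picture gives p.

3*x*y - x + 3*y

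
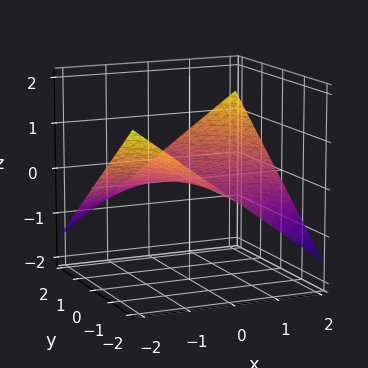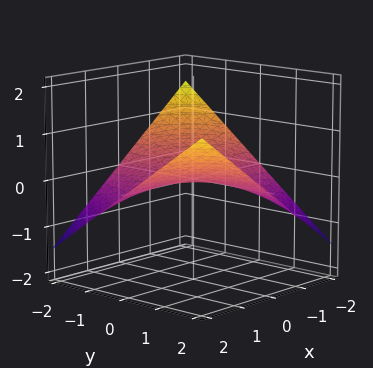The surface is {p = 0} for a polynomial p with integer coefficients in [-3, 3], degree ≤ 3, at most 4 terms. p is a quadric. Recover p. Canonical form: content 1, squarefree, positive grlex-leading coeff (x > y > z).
x*y - 3*z

1. The degree is 2 — a saddle surface; a quadric.
2. From the visible intercepts: it meets the z-axis at z = 0 (among the integer gridlines); the visible y-axis segment lies entirely on the surface; the visible x-axis segment lies entirely on the surface.
3. The integer polynomial consistent with all of this is the stated p.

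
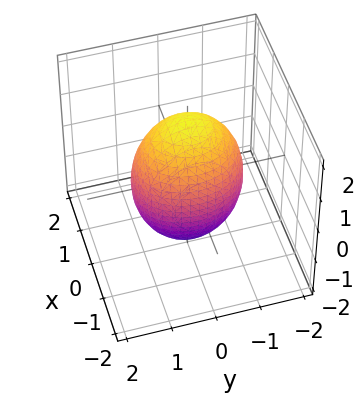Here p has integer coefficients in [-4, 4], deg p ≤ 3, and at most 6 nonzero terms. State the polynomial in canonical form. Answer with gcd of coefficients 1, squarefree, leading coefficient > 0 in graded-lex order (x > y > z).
1. deg p = 2. Bounded and convex; a quadric.
2. Symmetries: the y ↦ −y reflection is a symmetry, so y appears only in even powers; mirror symmetry x ↦ −x ⇒ only even powers of x; mirror symmetry z ↦ −z ⇒ only even powers of z.
3. From the visible intercepts: among the integer gridlines, it crosses the x-axis at x ∈ {-1, 1}.
4. Fitting integer coefficients to these (and the overall shape) gives p.

3*x^2 + 2*y^2 + z^2 - 3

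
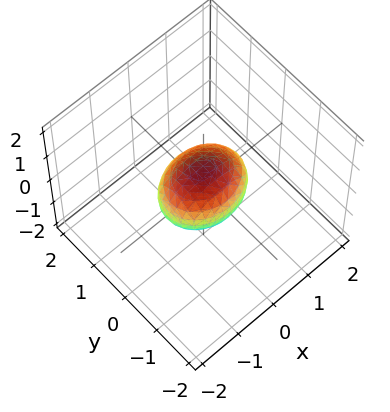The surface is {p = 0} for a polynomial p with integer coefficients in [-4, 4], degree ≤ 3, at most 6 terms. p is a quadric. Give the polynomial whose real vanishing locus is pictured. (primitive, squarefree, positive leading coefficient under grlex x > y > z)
2*x^2 + 3*y^2 + 3*z^2 - 2

1. The degree is 2 — a closed, bounded, convex surface; a quadric.
2. Symmetries: mirror symmetry y ↦ −y ⇒ only even powers of y; the z ↦ −z reflection is a symmetry, so z appears only in even powers; it's symmetric under x → −x, forcing even powers of x.
3. Checking where it meets the axes: the x-axis gridline crossings are at x ∈ {-1, 1}.
4. Matching integer coefficients to the picture gives p.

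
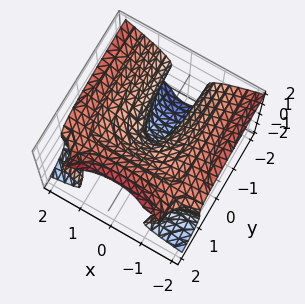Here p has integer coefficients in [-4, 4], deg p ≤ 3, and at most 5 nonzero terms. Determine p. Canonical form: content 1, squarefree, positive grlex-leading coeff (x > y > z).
2*x^2*y - 2*y*z^2 + 2*z^3 - 2*x^2 - y

1. deg p = 3. The shape is more complex than any degree-2 surface.
2. Reading off the gridlines: it meets the y-axis at y = 0 (among the integer gridlines); it meets the z-axis at z = 0 (among the integer gridlines).
3. Solving for integer coefficients yields p as stated.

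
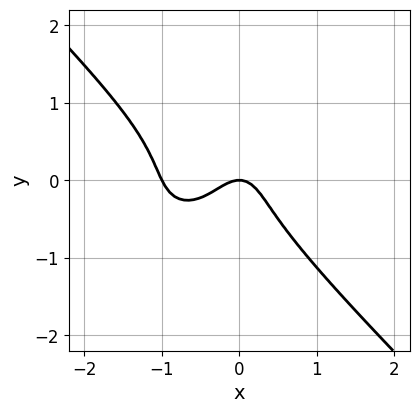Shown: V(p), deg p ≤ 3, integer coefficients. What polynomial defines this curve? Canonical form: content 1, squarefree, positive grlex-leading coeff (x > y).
2*x^3 + 2*y^3 + 2*x^2 + y

First, the degree is 3 — no degree-2 curve has this shape.
Then, against the integer gridlines: it meets the y-axis at y = 0 (among the integer gridlines); among the integer gridlines, it crosses the x-axis at x ∈ {-1, 0}.
Finally, assembling these constraints gives the stated polynomial.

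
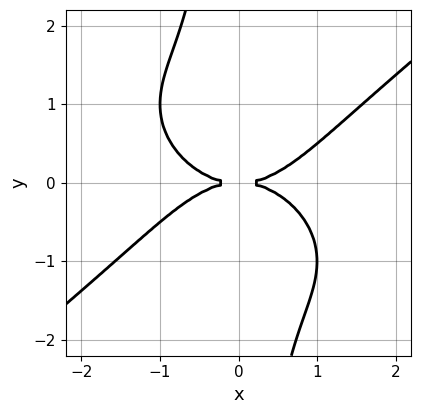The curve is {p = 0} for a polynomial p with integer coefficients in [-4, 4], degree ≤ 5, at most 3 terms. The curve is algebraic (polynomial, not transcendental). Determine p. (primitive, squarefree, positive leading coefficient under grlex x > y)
x^4 - 2*x*y^3 - 3*y^2

1. The degree is 4 — no degree-3 curve has this shape.
2. Observable constraints: it meets the x-axis at x = 0 (among the integer gridlines); it meets the y-axis at y = 0 (among the integer gridlines).
3. Together with the visible shape, these determine p as stated.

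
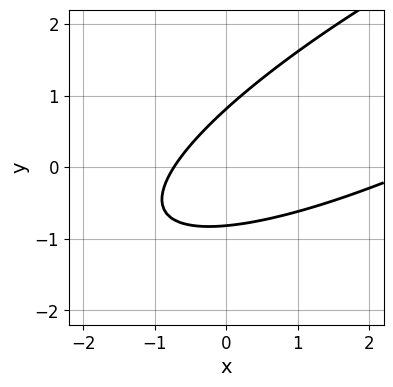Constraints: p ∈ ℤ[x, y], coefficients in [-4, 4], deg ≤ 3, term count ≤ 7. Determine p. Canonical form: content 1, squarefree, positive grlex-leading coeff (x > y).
First, the degree is 2 — a generic line meets the curve in up to 2 points.
Finally, the integer polynomial consistent with all of this is the stated p.

x^2 - 3*x*y + 3*y^2 - 2*x - 2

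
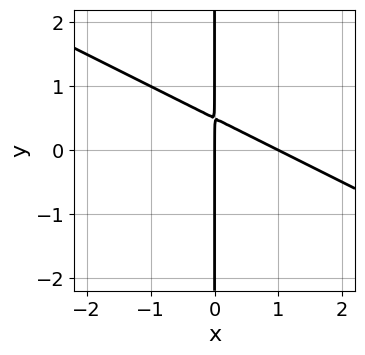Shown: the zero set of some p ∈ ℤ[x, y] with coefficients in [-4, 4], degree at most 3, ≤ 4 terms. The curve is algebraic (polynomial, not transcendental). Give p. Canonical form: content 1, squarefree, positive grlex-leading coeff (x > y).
1. deg p = 2. The shape is more complex than any degree-1 curve.
2. Observable constraints: every point of the y-axis in the box is on the curve; the x-axis gridline crossings are at x ∈ {0, 1}.
3. Solving for integer coefficients yields p as stated.

x^2 + 2*x*y - x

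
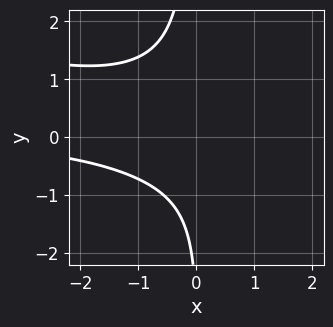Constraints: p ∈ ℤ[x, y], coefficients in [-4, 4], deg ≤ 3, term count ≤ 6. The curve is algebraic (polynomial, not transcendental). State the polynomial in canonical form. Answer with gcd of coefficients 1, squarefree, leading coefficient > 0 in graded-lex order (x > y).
x^2*y + 3*x*y^2 + y + 3

First, deg p = 3.
Then, checking where it meets the axes: the curve avoids every integer x-axis point in the box; the curve avoids every integer y-axis point in the box.
Finally, these observations pin down the coefficients.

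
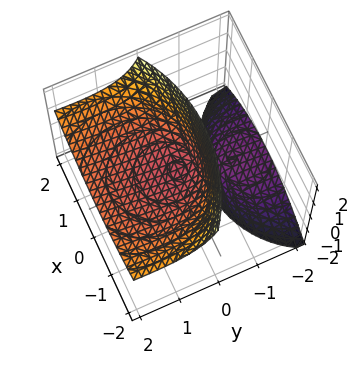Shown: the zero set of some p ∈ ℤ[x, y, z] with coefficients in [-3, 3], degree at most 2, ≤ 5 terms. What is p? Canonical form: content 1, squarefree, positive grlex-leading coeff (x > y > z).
First, the picture has 2 separate pieces. Treating them together as one polynomial.
Then, the degree is 2 — a generic line meets the surface in up to 2 points.
Then, observable constraints: it crosses the y-axis at the gridline y = 0; it crosses the x-axis at the gridline x = 0.
Finally, together with the visible shape, these determine p as stated.

x^2 + y^2 - 3*y*z - 2*z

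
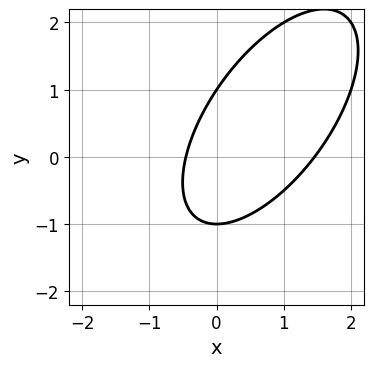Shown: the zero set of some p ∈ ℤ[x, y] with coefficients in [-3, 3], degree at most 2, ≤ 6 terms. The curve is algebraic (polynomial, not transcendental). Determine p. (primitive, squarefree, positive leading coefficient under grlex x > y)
3*x^2 - 3*x*y + 2*y^2 - 3*x - 2

(a) deg p = 2. The shape is more complex than any degree-1 curve.
(b) From the visible intercepts: among the integer gridlines, it crosses the y-axis at y ∈ {-1, 1}.
(c) Together with the visible shape, these determine p as stated.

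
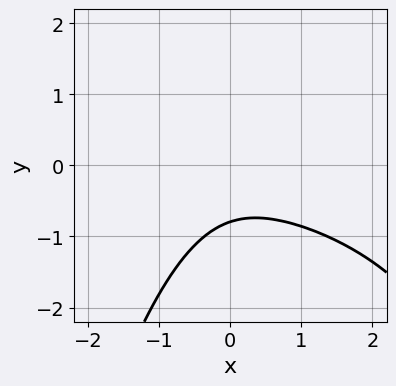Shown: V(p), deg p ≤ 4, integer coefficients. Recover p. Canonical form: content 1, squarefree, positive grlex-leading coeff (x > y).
x^2*y^2 - 2*x*y^2 + 2*y^3 + x^2 + 1

1. deg p = 4.
2. Observable constraints: it misses every integer gridline on the x-axis.
3. Matching integer coefficients to the picture gives p.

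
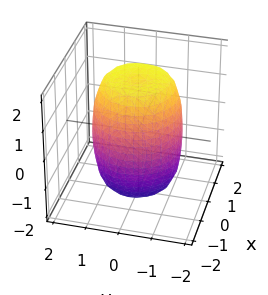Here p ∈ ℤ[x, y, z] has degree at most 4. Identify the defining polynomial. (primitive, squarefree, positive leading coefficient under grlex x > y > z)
2*x^4 + 4*x^2*y^2 + 2*y^4 - 2*x^2 - 2*y^2 + z^2 - 3

(a) The degree is 4 — a generic line meets the surface in up to 4 points.
(b) By symmetry, every cross-section ⟂ z is a circle, so x, y appear only via x² + y².
(c) Checking where it meets the axes: a circular section at z = 1 has radius between 1 and 2.
(d) The integer polynomial consistent with all of this is the stated p.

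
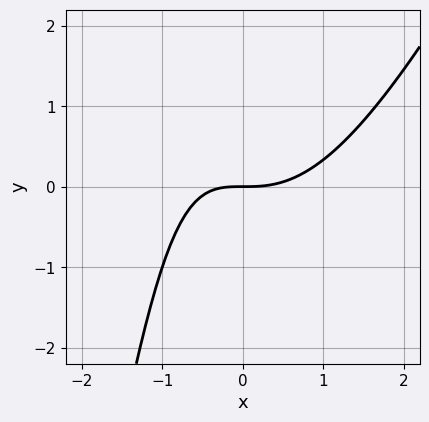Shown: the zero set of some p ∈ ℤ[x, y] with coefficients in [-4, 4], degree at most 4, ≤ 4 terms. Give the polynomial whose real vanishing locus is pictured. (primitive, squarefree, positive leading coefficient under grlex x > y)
2*x^3 - x^2*y - 2*x*y - 3*y

First, deg p = 3. The shape is more complex than any degree-2 curve.
Next, observable constraints: one x-axis crossing is at x = 0; one y-axis crossing is at y = 0.
Finally, the integer polynomial consistent with all of this is the stated p.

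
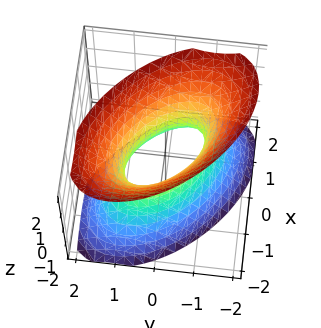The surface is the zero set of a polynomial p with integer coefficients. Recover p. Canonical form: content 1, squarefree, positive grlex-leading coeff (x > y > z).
3*x^2 + 3*x*y + 3*y^2 - 2*z^2 - 2

Degree: no degree-1 surface has this shape, so deg p = 2.
Observable constraints: no z-intercept at any integer in the box.
These observations pin down the coefficients.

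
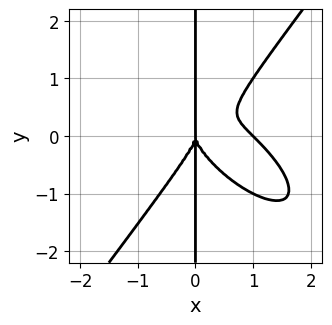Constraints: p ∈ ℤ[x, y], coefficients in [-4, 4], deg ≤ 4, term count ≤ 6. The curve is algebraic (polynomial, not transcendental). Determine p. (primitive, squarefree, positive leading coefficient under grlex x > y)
x^4 + x^3*y - x*y^3 - x^3

(a) deg p = 4. The shape is more complex than any degree-3 curve.
(b) Observable constraints: the x-axis gridline crossings are at x ∈ {0, 1}; every point of the y-axis in the box is on the curve.
(c) The integer polynomial consistent with all of this is the stated p.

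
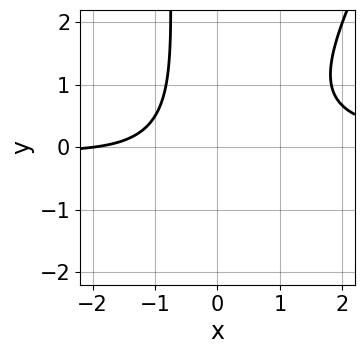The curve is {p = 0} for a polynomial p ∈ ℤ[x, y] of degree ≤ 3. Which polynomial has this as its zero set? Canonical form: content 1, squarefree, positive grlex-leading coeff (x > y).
2*x^2*y - x*y^2 - y^2 - x - 2

First, degree: no degree-2 curve has this shape, so deg p = 3.
Next, reading off the gridlines: no y-intercept at any integer in the box; it meets the x-axis at x = -2 (among the integer gridlines).
Finally, the integer polynomial consistent with all of this is the stated p.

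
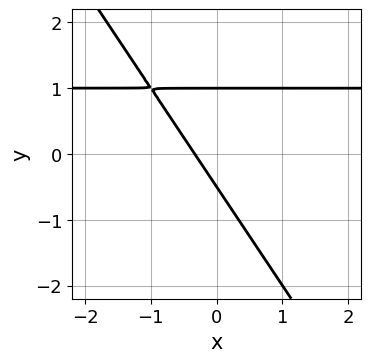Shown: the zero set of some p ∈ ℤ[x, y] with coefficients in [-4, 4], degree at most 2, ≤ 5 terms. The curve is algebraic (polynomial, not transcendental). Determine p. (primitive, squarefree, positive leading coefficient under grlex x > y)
3*x*y + 2*y^2 - 3*x - y - 1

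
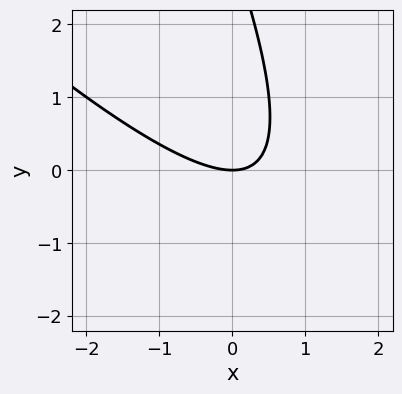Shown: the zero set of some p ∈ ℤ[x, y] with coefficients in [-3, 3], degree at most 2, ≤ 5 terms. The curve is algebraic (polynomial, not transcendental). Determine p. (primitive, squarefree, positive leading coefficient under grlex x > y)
The degree is 2 — the shape is more complex than any degree-1 curve.
From the axis intercepts and sections: it meets the x-axis at x = 0 (among the integer gridlines); it meets the y-axis at y = 0 (among the integer gridlines).
Matching integer coefficients to the picture gives p.

2*x^2 + 3*x*y + y^2 - 3*y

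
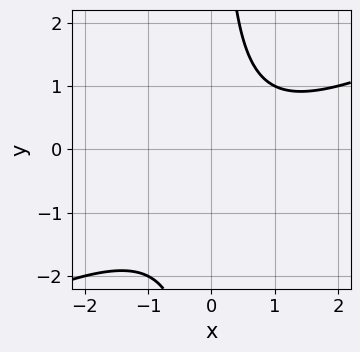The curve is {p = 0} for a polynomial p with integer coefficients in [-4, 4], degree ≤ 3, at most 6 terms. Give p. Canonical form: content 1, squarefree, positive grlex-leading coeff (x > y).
x^2 - 2*x*y - x + 2

1. The degree is 2 — the shape is more complex than any degree-1 curve.
2. From the axis intercepts and sections: the curve avoids every integer y-axis point in the box; it misses every integer gridline on the x-axis.
3. Fitting integer coefficients to these (and the overall shape) gives p.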